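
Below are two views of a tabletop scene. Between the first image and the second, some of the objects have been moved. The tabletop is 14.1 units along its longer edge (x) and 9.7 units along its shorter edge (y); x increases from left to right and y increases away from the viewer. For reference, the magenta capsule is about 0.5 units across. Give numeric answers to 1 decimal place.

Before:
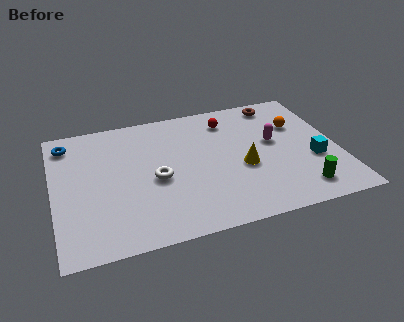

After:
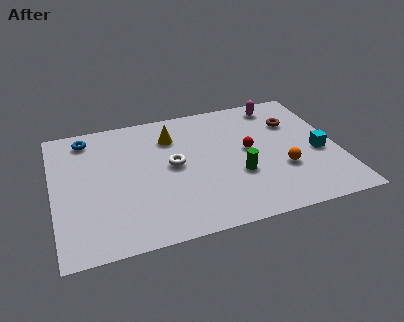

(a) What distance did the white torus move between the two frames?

1.2

The white torus moved from about (5.0, 4.3) to (5.9, 5.1), a distance of √(0.9² + 0.8²) ≈ 1.2.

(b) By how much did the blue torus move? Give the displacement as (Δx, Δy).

(1.0, 0.2)

The blue torus started near (0.8, 8.1) and ended near (1.8, 8.3).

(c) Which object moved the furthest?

the yellow cone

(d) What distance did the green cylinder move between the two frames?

3.5

The green cylinder moved from about (11.9, 1.6) to (9.0, 3.5), a distance of √(2.9² + 1.9²) ≈ 3.5.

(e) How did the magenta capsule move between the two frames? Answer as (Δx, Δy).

(0.5, 2.9)

From the two frames, the magenta capsule sits at roughly (11.0, 5.5) before and (11.5, 8.4) after.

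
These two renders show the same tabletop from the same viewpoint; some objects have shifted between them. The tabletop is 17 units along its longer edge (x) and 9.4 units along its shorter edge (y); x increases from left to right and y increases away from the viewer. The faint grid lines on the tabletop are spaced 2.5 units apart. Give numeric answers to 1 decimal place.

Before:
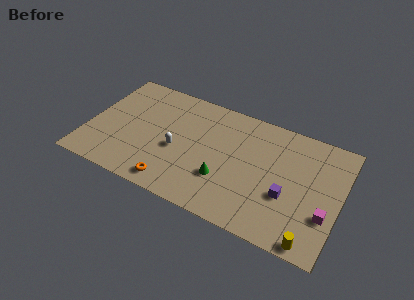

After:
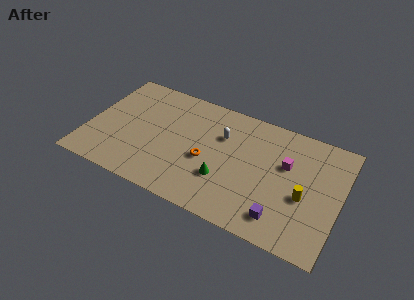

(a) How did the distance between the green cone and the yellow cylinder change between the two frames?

-1.1

Before: roughly 6.5 units apart; after: 5.4. That's 1.1 units closer together.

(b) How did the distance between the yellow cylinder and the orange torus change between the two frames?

-2.7

They were about 9.3 units apart before and 6.6 after — 2.7 units closer together.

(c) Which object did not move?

the green cone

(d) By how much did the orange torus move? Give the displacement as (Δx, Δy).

(1.9, 2.8)

The orange torus was at about (6.2, 1.2) and moved to about (8.1, 4.0).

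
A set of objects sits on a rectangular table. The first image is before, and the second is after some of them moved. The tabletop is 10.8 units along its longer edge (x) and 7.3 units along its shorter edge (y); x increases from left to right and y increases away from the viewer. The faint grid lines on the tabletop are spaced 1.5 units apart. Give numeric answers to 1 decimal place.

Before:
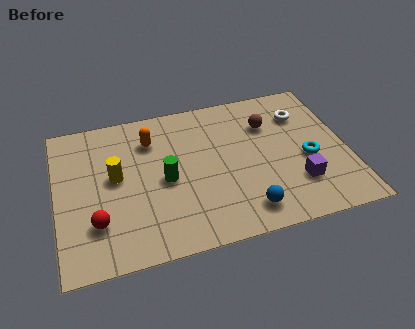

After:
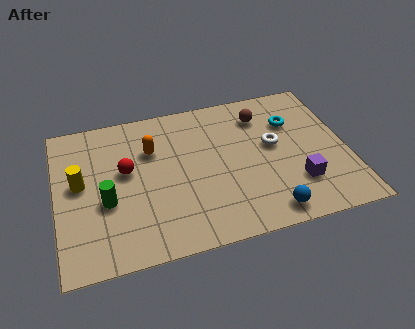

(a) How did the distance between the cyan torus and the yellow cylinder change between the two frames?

+0.9

They were about 7.2 units apart before and 8.1 after — 0.9 units further apart.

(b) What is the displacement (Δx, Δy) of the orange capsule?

(0.0, -0.5)

From the two frames, the orange capsule sits at roughly (3.6, 5.5) before and (3.6, 5.0) after.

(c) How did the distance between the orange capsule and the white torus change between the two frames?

-1.1

They were about 5.7 units apart before and 4.6 after — 1.1 units closer together.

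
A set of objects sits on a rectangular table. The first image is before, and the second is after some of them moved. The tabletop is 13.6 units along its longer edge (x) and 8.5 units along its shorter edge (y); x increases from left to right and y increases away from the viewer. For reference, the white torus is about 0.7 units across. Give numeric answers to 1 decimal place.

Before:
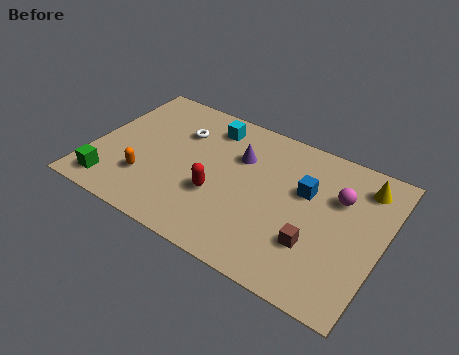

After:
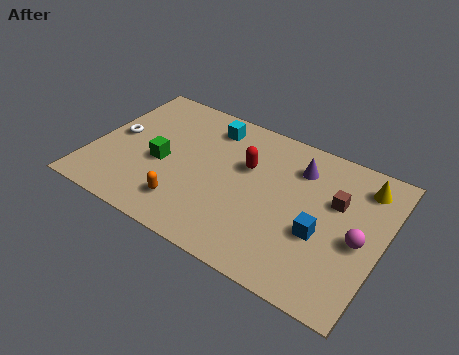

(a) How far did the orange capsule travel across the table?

2.1

From (2.8, 2.4) to (4.8, 1.8), the orange capsule covered √(2.0² + 0.6²) ≈ 2.1 units.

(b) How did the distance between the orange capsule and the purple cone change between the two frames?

+1.4

They were about 5.2 units apart before and 6.6 after — 1.4 units further apart.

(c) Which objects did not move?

the cyan cube and the yellow cone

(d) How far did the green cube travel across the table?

3.1

From (1.3, 1.3) to (3.3, 3.7), the green cube covered √(2.0² + 2.4²) ≈ 3.1 units.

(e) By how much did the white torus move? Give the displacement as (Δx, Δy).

(-2.8, -1.6)

The white torus started near (3.8, 6.0) and ended near (1.0, 4.4).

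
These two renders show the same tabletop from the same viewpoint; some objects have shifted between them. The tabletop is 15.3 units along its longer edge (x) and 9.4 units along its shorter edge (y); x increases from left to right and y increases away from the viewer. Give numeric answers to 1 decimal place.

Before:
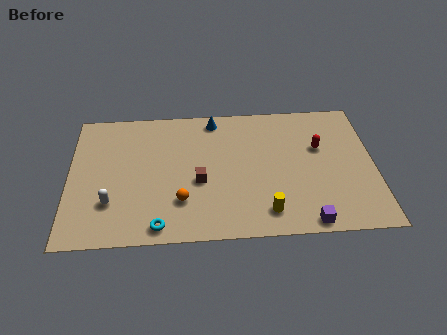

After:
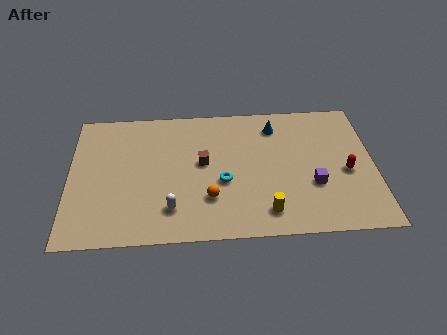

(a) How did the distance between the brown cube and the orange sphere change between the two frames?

+0.9

Before: roughly 1.6 units apart; after: 2.5. That's 0.9 units further apart.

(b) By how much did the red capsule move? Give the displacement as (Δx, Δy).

(1.3, -1.8)

The red capsule was at about (12.6, 5.9) and moved to about (13.9, 4.1).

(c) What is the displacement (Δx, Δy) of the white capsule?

(3.0, -0.6)

The white capsule was at about (2.1, 2.7) and moved to about (5.1, 2.1).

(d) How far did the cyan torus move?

4.3

The cyan torus was near (4.5, 1.0) before and (7.7, 3.8) after, so it travelled √(3.2² + 2.8²) ≈ 4.3 units.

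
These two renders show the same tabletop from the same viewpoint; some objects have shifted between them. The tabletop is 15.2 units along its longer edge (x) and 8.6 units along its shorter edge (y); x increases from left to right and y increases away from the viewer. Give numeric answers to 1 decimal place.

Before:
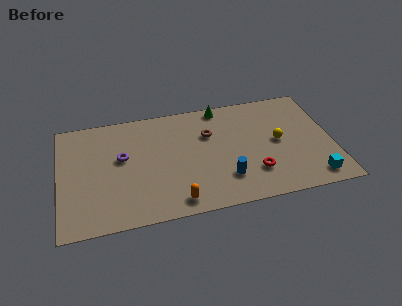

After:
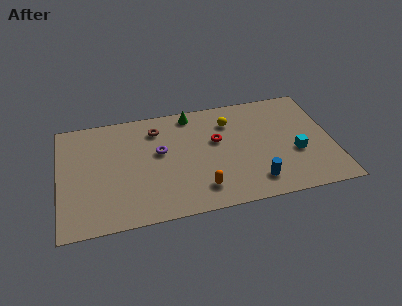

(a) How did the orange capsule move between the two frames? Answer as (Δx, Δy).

(1.4, 0.6)

The orange capsule started near (6.3, 1.1) and ended near (7.7, 1.7).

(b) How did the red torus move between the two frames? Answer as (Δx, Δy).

(-1.9, 2.9)

The red torus started near (10.7, 2.3) and ended near (8.8, 5.2).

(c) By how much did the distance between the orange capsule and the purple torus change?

-0.9

They were about 4.8 units apart before and 3.9 after — 0.9 units closer together.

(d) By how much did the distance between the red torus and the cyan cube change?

+1.3

They were about 3.4 units apart before and 4.7 after — 1.3 units further apart.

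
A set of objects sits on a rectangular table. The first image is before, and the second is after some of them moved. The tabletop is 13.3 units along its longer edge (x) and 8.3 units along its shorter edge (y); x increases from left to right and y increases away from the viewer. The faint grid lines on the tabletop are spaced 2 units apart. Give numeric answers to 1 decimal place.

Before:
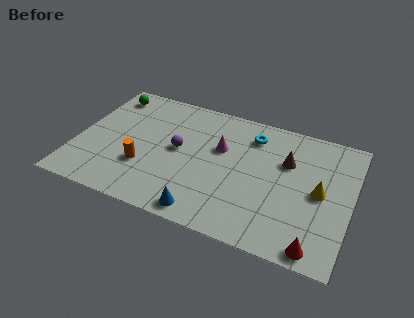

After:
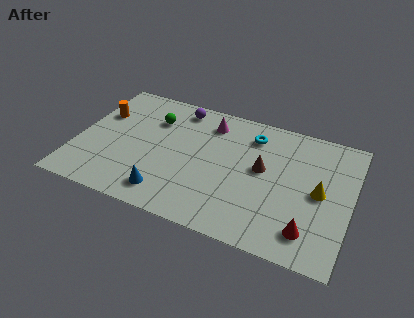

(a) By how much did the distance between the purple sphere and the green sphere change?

-3.0

Before: roughly 4.6 units apart; after: 1.6. That's 3.0 units closer together.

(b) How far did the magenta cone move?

1.7

From (6.9, 5.2) to (6.2, 6.7), the magenta cone covered √(0.7² + 1.5²) ≈ 1.7 units.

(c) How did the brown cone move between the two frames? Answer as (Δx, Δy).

(-1.1, -0.9)

The brown cone was at about (10.1, 5.5) and moved to about (9.0, 4.6).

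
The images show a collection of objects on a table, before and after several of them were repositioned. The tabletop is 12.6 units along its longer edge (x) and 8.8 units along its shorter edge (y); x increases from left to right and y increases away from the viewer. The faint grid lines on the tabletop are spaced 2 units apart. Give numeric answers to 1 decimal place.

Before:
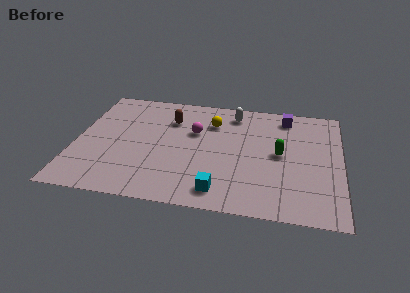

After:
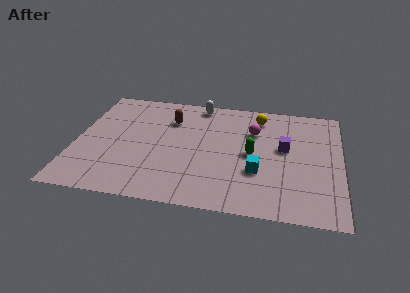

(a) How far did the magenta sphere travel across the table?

2.8

The magenta sphere moved from about (5.6, 5.6) to (8.4, 6.1), a distance of √(2.8² + 0.5²) ≈ 2.8.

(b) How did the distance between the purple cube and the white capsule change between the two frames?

+2.6

Before: roughly 2.5 units apart; after: 5.1. That's 2.6 units further apart.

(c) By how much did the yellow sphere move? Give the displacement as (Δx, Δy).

(2.2, 0.8)

The yellow sphere started near (6.4, 6.5) and ended near (8.6, 7.3).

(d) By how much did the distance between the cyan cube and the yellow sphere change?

-0.9

They were about 5.2 units apart before and 4.3 after — 0.9 units closer together.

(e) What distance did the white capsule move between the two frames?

1.8

The white capsule moved from about (7.4, 7.4) to (5.7, 7.9), a distance of √(1.7² + 0.5²) ≈ 1.8.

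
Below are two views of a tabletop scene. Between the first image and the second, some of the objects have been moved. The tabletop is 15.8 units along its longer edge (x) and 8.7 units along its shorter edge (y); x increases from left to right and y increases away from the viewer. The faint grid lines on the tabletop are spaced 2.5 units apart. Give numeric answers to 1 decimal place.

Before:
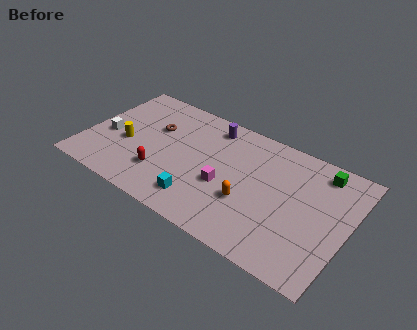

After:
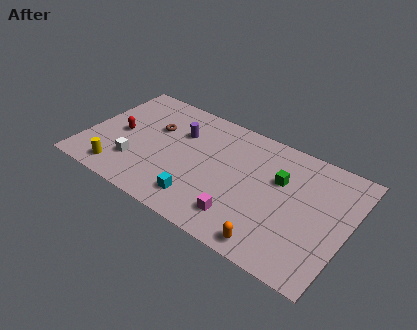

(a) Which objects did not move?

the brown torus and the cyan cube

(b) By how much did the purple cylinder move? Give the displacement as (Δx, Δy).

(-1.7, -1.4)

The purple cylinder started near (7.1, 7.4) and ended near (5.4, 6.0).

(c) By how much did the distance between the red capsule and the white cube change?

-1.6

They were about 3.8 units apart before and 2.2 after — 1.6 units closer together.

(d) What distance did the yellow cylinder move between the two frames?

2.3

From (2.5, 3.6) to (2.5, 1.3), the yellow cylinder covered √(0.0² + 2.3²) ≈ 2.3 units.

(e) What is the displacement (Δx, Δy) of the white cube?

(2.0, -1.3)

The white cube was at about (1.3, 3.7) and moved to about (3.3, 2.4).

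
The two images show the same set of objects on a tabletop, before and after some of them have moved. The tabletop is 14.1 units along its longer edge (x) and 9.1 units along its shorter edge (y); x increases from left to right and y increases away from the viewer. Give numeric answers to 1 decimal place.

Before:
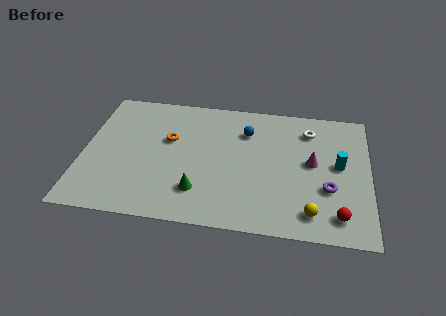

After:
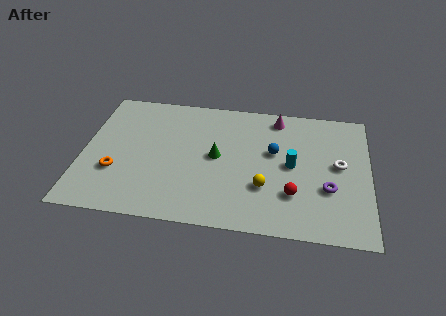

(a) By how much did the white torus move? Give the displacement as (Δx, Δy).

(1.5, -2.3)

The white torus was at about (11.1, 7.2) and moved to about (12.6, 4.9).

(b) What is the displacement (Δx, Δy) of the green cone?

(0.8, 2.5)

The green cone was at about (5.8, 2.2) and moved to about (6.6, 4.7).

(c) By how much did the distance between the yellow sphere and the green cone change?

-2.5

Before: roughly 5.5 units apart; after: 3.0. That's 2.5 units closer together.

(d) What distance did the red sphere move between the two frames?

2.5

From (12.6, 1.5) to (10.4, 2.6), the red sphere covered √(2.2² + 1.1²) ≈ 2.5 units.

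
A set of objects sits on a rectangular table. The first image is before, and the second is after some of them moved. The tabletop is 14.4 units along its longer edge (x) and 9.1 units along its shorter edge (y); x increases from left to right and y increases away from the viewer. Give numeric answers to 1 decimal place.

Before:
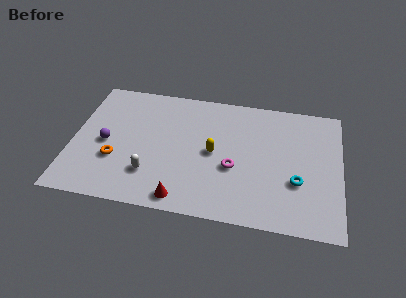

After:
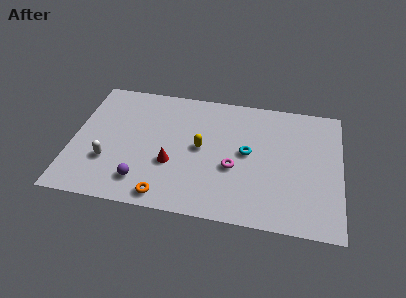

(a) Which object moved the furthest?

the orange torus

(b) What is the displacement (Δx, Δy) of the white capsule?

(-2.3, 0.5)

The white capsule started near (4.3, 2.4) and ended near (2.0, 2.9).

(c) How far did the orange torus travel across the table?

3.5

The orange torus moved from about (2.4, 3.1) to (5.2, 1.0), a distance of √(2.8² + 2.1²) ≈ 3.5.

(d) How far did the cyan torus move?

3.1

The cyan torus moved from about (12.1, 3.2) to (9.4, 4.8), a distance of √(2.7² + 1.6²) ≈ 3.1.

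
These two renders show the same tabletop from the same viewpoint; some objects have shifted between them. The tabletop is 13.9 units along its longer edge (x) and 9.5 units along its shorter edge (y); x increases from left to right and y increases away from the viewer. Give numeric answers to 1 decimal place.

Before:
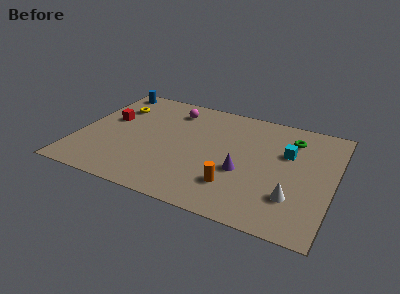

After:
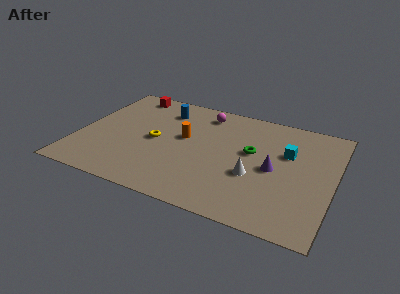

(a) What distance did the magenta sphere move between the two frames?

1.7

The magenta sphere was near (4.8, 7.7) before and (6.5, 8.0) after, so it travelled √(1.7² + 0.3²) ≈ 1.7 units.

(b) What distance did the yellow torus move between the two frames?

3.4

From (1.7, 6.9) to (4.2, 4.6), the yellow torus covered √(2.5² + 2.3²) ≈ 3.4 units.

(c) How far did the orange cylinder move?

4.3

The orange cylinder was near (8.8, 2.4) before and (5.7, 5.4) after, so it travelled √(3.1² + 3.0²) ≈ 4.3 units.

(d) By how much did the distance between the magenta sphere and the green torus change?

-2.8

The distance was about 6.6 in the first image and 3.8 in the second, so they moved 2.8 units closer together.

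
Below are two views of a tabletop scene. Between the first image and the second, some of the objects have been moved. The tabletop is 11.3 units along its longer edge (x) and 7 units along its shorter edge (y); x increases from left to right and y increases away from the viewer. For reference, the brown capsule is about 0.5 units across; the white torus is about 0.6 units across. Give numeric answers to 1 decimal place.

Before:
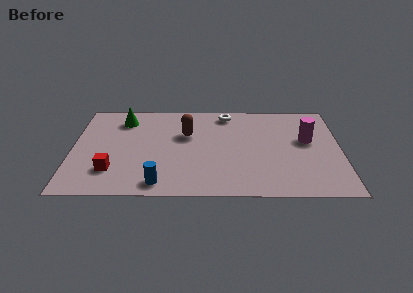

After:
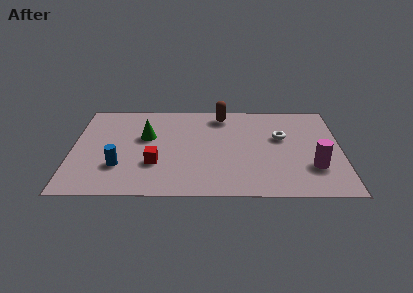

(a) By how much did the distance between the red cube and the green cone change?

-1.8

They were about 3.8 units apart before and 2.0 after — 1.8 units closer together.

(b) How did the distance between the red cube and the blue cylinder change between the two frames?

-0.7

The distance was about 2.2 in the first image and 1.5 in the second, so they moved 0.7 units closer together.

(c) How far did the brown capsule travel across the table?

2.1

From (4.8, 4.5) to (6.3, 6.0), the brown capsule covered √(1.5² + 1.5²) ≈ 2.1 units.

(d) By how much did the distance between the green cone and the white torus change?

+1.3

They were about 4.4 units apart before and 5.7 after — 1.3 units further apart.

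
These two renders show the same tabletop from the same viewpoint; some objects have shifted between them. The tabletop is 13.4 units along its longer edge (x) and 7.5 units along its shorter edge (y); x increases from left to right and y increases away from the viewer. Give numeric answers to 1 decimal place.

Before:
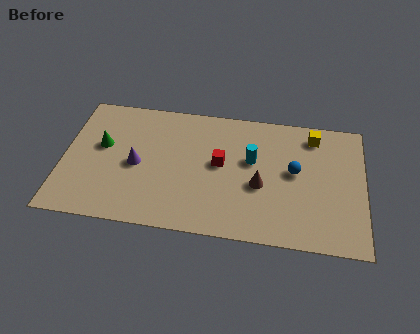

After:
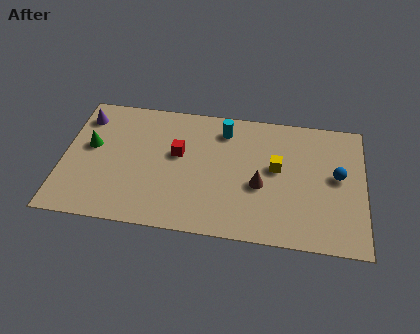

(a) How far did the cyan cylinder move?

2.1

The cyan cylinder moved from about (8.4, 4.5) to (7.1, 6.1), a distance of √(1.3² + 1.6²) ≈ 2.1.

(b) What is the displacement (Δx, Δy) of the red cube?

(-1.9, 0.3)

From the two frames, the red cube sits at roughly (7.0, 4.1) before and (5.1, 4.4) after.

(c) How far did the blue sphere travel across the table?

1.9

From (10.3, 4.1) to (12.2, 4.1), the blue sphere covered √(1.9² + 0.0²) ≈ 1.9 units.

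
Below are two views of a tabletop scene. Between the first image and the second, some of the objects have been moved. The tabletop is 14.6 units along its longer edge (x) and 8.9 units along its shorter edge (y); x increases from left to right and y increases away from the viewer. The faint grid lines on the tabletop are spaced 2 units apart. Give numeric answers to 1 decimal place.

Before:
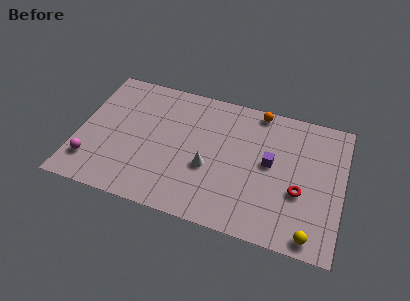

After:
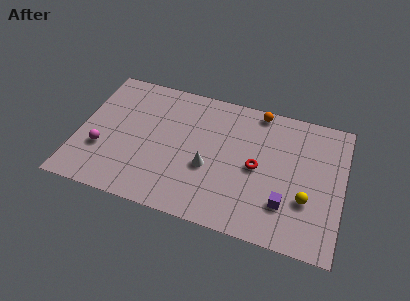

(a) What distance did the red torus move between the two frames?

2.6

From (12.3, 3.4) to (9.9, 4.3), the red torus covered √(2.4² + 0.9²) ≈ 2.6 units.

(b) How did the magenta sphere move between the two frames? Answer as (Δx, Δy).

(0.5, 1.0)

From the two frames, the magenta sphere sits at roughly (0.9, 2.0) before and (1.4, 3.0) after.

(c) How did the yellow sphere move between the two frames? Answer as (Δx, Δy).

(-0.4, 2.1)

The yellow sphere started near (13.1, 0.9) and ended near (12.7, 3.0).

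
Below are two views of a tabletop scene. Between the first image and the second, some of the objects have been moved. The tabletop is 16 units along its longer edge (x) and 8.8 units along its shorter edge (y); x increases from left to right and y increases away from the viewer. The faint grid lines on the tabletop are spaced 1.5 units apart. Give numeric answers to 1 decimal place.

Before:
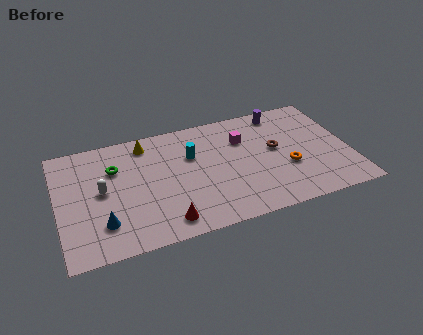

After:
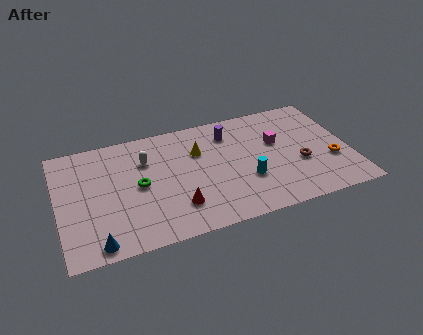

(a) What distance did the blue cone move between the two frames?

1.4

The blue cone moved from about (2.3, 2.2) to (1.9, 0.9), a distance of √(0.4² + 1.3²) ≈ 1.4.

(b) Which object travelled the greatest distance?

the cyan cylinder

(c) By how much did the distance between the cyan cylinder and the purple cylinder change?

-1.6

The distance was about 5.5 in the first image and 3.9 in the second, so they moved 1.6 units closer together.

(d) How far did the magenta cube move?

2.0

The magenta cube was near (10.3, 6.2) before and (12.1, 5.4) after, so it travelled √(1.8² + 0.8²) ≈ 2.0 units.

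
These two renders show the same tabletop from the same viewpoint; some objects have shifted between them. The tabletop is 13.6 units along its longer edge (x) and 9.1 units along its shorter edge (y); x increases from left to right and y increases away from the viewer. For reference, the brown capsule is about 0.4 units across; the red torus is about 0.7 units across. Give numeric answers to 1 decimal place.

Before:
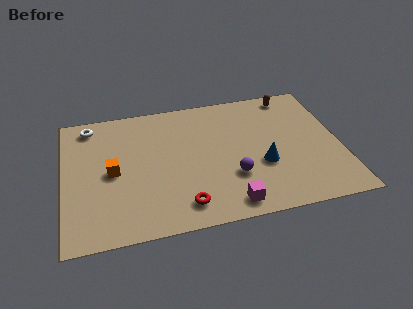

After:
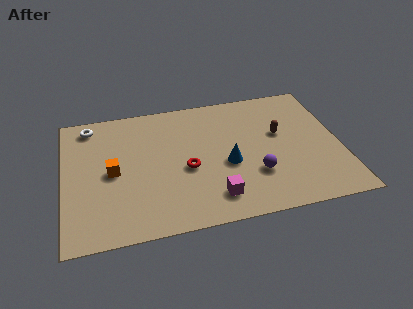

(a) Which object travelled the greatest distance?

the brown capsule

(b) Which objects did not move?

the white torus and the orange cube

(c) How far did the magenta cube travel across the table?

0.9

The magenta cube moved from about (7.9, 1.1) to (7.2, 1.7), a distance of √(0.7² + 0.6²) ≈ 0.9.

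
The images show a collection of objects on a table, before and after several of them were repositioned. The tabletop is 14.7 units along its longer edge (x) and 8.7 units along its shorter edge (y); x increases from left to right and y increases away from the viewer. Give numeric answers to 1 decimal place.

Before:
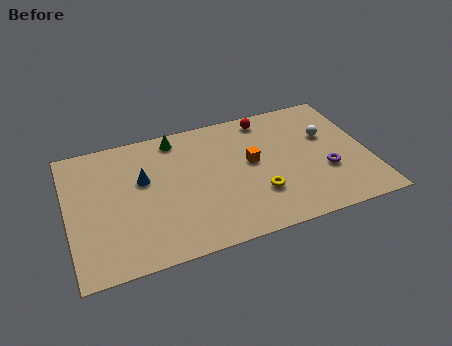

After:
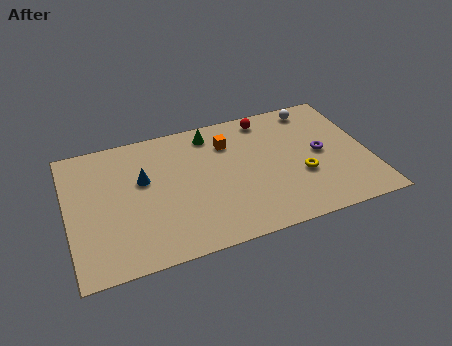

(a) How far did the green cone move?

1.7

The green cone was near (5.5, 7.6) before and (7.2, 7.4) after, so it travelled √(1.7² + 0.2²) ≈ 1.7 units.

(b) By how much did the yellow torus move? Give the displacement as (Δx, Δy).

(2.2, 0.6)

From the two frames, the yellow torus sits at roughly (9.1, 2.6) before and (11.3, 3.2) after.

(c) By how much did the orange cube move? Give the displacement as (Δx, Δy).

(-1.0, 1.7)

The orange cube started near (9.0, 4.8) and ended near (8.0, 6.5).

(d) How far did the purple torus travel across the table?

1.3

The purple torus moved from about (12.5, 3.1) to (12.4, 4.4), a distance of √(0.1² + 1.3²) ≈ 1.3.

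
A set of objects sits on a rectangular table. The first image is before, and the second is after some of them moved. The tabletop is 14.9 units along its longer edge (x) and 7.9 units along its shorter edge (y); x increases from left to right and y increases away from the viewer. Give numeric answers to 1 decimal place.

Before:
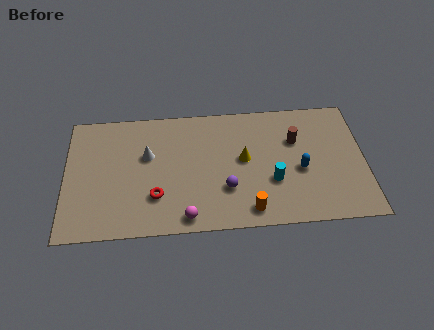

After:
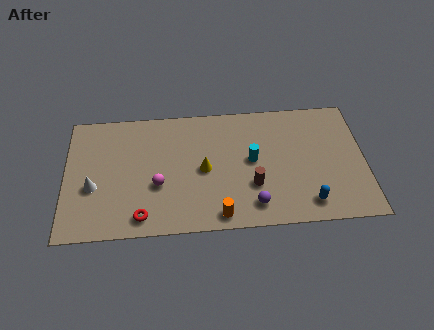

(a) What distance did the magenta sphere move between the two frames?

2.5

From (6.0, 0.9) to (4.6, 3.0), the magenta sphere covered √(1.4² + 2.1²) ≈ 2.5 units.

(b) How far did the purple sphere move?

1.7

The purple sphere was near (8.0, 2.5) before and (9.3, 1.4) after, so it travelled √(1.3² + 1.1²) ≈ 1.7 units.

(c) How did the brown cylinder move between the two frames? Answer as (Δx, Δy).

(-2.2, -2.7)

The brown cylinder started near (11.5, 5.3) and ended near (9.3, 2.6).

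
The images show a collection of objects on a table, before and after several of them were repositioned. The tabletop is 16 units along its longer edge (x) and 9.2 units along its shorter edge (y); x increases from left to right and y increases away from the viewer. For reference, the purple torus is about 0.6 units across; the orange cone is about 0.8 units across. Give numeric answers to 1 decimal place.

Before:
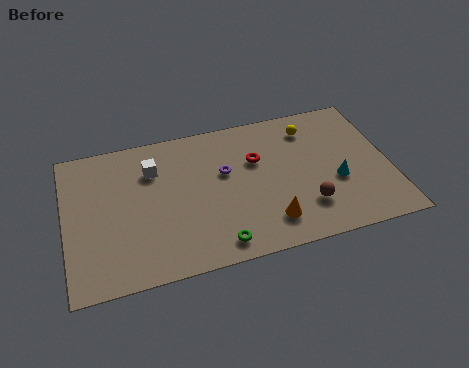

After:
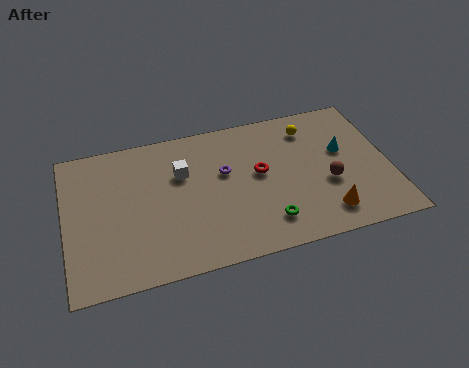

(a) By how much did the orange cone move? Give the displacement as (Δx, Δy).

(2.8, -0.2)

The orange cone started near (9.8, 1.9) and ended near (12.6, 1.7).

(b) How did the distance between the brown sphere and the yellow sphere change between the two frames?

-1.2

Before: roughly 5.0 units apart; after: 3.8. That's 1.2 units closer together.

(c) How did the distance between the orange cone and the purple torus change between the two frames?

+1.9

The distance was about 4.2 in the first image and 6.1 in the second, so they moved 1.9 units further apart.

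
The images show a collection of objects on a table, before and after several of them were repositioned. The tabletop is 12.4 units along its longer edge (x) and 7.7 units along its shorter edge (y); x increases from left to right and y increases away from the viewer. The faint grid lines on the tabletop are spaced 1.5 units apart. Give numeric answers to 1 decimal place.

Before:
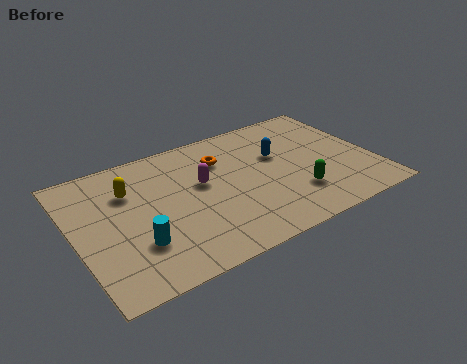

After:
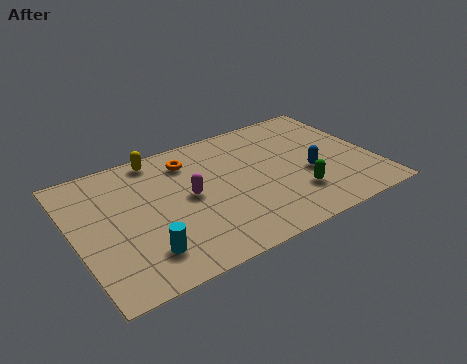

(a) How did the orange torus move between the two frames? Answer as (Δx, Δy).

(-1.3, 0.5)

The orange torus was at about (6.3, 5.6) and moved to about (5.0, 6.1).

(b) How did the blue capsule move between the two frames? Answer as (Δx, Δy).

(1.0, -1.7)

The blue capsule started near (8.6, 4.8) and ended near (9.6, 3.1).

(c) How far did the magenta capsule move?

0.8

The magenta capsule was near (5.3, 4.5) before and (4.7, 4.0) after, so it travelled √(0.6² + 0.5²) ≈ 0.8 units.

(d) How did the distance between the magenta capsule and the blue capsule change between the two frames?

+1.7

The distance was about 3.3 in the first image and 5.0 in the second, so they moved 1.7 units further apart.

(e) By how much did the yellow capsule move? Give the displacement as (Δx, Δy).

(1.4, 1.5)

From the two frames, the yellow capsule sits at roughly (2.4, 5.4) before and (3.8, 6.9) after.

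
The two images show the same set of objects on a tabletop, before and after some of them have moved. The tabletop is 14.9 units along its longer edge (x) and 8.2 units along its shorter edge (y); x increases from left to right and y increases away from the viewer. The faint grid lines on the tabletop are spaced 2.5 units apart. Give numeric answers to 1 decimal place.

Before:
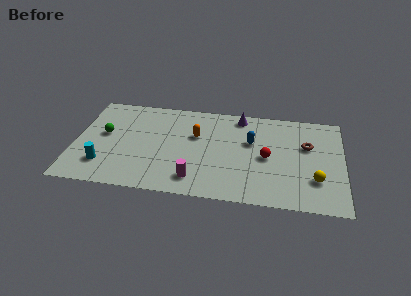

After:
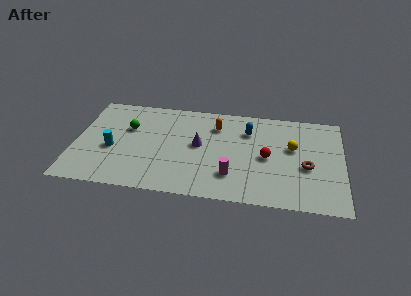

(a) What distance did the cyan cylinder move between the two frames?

1.5

From (1.7, 2.0) to (2.1, 3.4), the cyan cylinder covered √(0.4² + 1.4²) ≈ 1.5 units.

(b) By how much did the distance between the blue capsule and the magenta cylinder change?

-0.7

They were about 4.7 units apart before and 4.0 after — 0.7 units closer together.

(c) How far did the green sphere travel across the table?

1.5

The green sphere was near (1.6, 4.6) before and (2.9, 5.3) after, so it travelled √(1.3² + 0.7²) ≈ 1.5 units.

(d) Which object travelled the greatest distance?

the purple cone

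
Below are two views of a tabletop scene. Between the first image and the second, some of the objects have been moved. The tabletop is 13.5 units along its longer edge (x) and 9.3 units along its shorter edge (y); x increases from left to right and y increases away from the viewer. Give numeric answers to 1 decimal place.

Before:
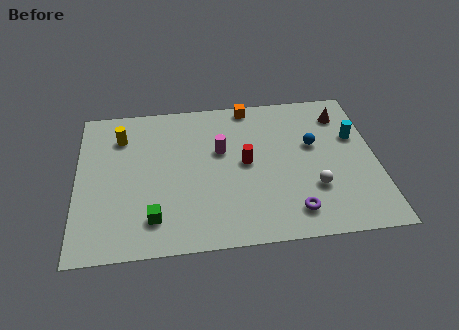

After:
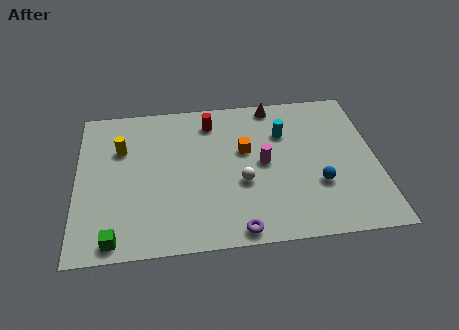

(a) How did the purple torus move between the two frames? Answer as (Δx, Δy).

(-2.5, -0.8)

From the two frames, the purple torus sits at roughly (9.6, 1.6) before and (7.1, 0.8) after.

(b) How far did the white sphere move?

3.3

The white sphere was near (10.6, 2.9) before and (7.4, 3.6) after, so it travelled √(3.2² + 0.7²) ≈ 3.3 units.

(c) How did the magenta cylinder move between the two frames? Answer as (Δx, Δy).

(1.9, -1.0)

From the two frames, the magenta cylinder sits at roughly (6.5, 5.7) before and (8.4, 4.7) after.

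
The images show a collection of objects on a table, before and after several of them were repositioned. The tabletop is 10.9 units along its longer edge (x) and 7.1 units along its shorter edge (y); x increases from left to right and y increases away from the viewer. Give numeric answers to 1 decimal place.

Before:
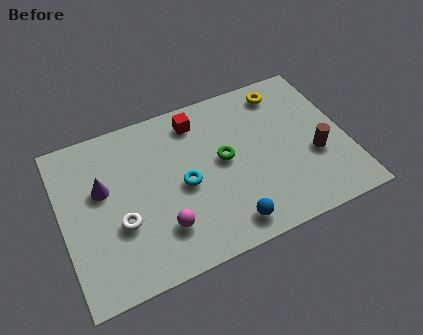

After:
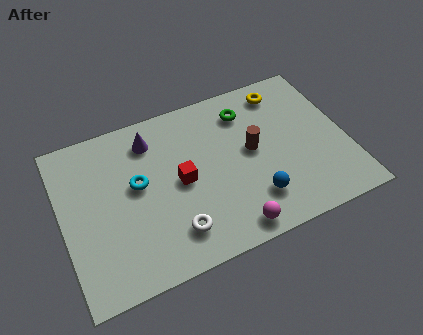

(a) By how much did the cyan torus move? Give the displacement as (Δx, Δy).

(-1.7, 0.7)

The cyan torus was at about (4.6, 3.3) and moved to about (2.9, 4.0).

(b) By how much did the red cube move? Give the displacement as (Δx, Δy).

(-0.9, -2.4)

The red cube started near (5.4, 5.9) and ended near (4.5, 3.5).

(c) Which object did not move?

the yellow torus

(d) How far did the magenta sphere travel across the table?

2.7

The magenta sphere moved from about (3.6, 1.8) to (6.1, 0.8), a distance of √(2.5² + 1.0²) ≈ 2.7.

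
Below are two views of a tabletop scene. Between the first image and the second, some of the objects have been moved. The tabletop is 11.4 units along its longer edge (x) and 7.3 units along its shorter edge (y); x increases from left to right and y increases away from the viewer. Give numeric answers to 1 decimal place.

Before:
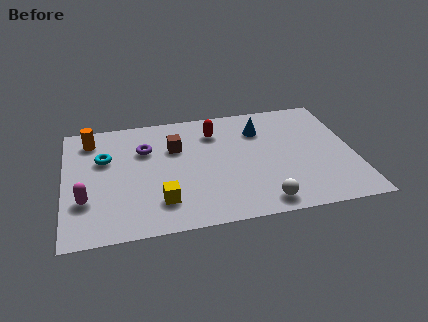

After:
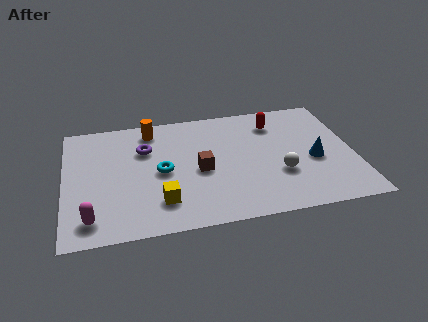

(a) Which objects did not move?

the yellow cube and the purple torus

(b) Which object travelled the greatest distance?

the blue cone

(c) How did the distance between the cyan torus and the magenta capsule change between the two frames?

+1.1

Before: roughly 2.5 units apart; after: 3.6. That's 1.1 units further apart.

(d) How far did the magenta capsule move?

1.1

From (0.8, 2.3) to (1.0, 1.2), the magenta capsule covered √(0.2² + 1.1²) ≈ 1.1 units.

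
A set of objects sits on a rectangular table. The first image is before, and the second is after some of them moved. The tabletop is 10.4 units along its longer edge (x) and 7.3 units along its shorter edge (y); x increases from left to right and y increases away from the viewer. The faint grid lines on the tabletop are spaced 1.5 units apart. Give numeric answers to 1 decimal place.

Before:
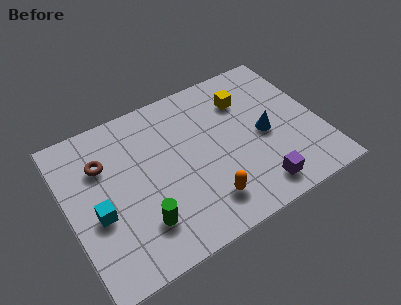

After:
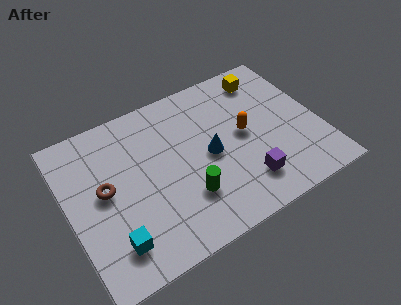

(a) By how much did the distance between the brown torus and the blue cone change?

-2.4

They were about 6.7 units apart before and 4.3 after — 2.4 units closer together.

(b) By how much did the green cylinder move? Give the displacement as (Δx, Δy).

(1.9, 0.3)

From the two frames, the green cylinder sits at roughly (2.7, 1.8) before and (4.6, 2.1) after.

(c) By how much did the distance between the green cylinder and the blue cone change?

-3.8

Before: roughly 5.6 units apart; after: 1.8. That's 3.8 units closer together.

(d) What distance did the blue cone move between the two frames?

2.3

The blue cone moved from about (8.1, 3.4) to (5.8, 3.5), a distance of √(2.3² + 0.1²) ≈ 2.3.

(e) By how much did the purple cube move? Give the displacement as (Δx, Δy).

(-0.4, 0.5)

The purple cube started near (7.4, 1.1) and ended near (7.0, 1.6).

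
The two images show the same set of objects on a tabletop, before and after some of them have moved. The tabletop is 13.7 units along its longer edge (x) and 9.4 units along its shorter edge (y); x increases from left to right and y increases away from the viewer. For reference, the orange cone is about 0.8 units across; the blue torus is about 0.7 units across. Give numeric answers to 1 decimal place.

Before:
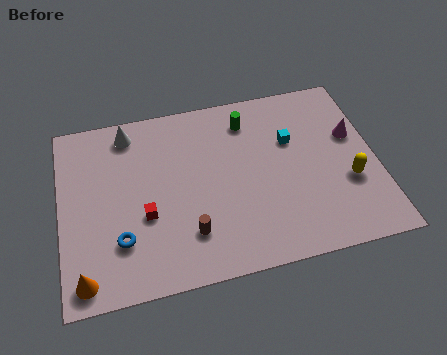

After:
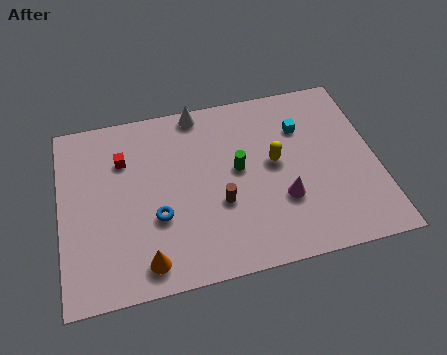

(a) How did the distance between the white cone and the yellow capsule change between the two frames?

-5.7

The distance was about 10.4 in the first image and 4.7 in the second, so they moved 5.7 units closer together.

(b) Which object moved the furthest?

the magenta cone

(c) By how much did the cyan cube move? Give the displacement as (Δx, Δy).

(0.5, 0.6)

The cyan cube was at about (10.1, 6.1) and moved to about (10.6, 6.7).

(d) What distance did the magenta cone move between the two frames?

4.3

The magenta cone was near (12.8, 5.8) before and (9.5, 3.1) after, so it travelled √(3.3² + 2.7²) ≈ 4.3 units.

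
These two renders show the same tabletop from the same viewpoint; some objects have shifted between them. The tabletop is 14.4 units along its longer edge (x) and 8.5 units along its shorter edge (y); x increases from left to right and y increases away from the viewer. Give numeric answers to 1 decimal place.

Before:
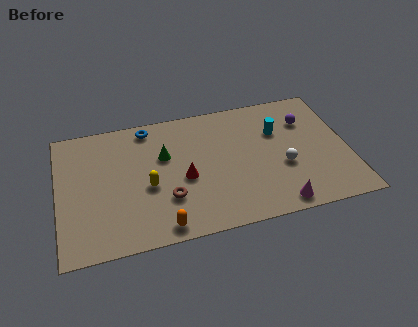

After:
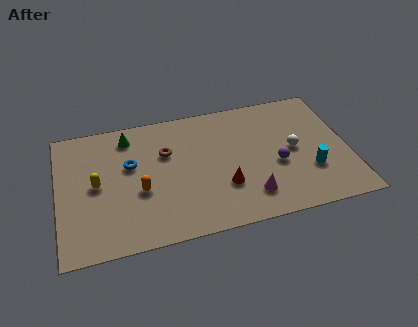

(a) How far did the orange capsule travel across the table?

2.7

From (4.9, 0.9) to (4.0, 3.4), the orange capsule covered √(0.9² + 2.5²) ≈ 2.7 units.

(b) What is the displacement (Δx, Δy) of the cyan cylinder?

(1.4, -3.0)

The cyan cylinder started near (11.0, 5.7) and ended near (12.4, 2.7).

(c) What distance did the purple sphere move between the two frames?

3.1

From (12.5, 6.1) to (10.8, 3.5), the purple sphere covered √(1.7² + 2.6²) ≈ 3.1 units.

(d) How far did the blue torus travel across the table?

2.5

From (4.6, 7.5) to (3.6, 5.2), the blue torus covered √(1.0² + 2.3²) ≈ 2.5 units.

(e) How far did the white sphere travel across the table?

1.2

The white sphere moved from about (11.1, 3.3) to (11.7, 4.3), a distance of √(0.6² + 1.0²) ≈ 1.2.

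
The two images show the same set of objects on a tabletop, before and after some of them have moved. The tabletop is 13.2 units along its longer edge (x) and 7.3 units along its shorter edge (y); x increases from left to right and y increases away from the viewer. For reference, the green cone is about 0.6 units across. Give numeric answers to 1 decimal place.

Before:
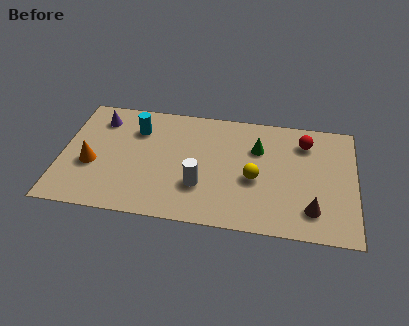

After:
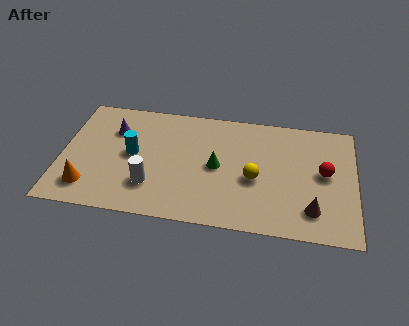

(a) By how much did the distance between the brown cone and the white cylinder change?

+2.2

Before: roughly 5.0 units apart; after: 7.2. That's 2.2 units further apart.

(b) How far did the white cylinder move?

2.2

The white cylinder was near (6.3, 2.3) before and (4.1, 2.0) after, so it travelled √(2.2² + 0.3²) ≈ 2.2 units.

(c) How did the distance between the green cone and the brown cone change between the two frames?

+0.5

They were about 4.2 units apart before and 4.7 after — 0.5 units further apart.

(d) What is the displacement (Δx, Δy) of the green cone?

(-1.8, -1.4)

The green cone was at about (8.8, 5.0) and moved to about (7.0, 3.6).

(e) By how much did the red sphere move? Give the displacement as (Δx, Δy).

(0.9, -1.8)

The red sphere started near (10.9, 5.7) and ended near (11.8, 3.9).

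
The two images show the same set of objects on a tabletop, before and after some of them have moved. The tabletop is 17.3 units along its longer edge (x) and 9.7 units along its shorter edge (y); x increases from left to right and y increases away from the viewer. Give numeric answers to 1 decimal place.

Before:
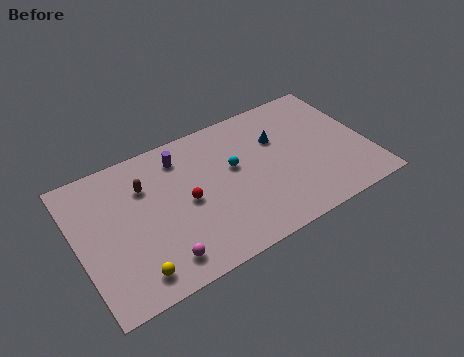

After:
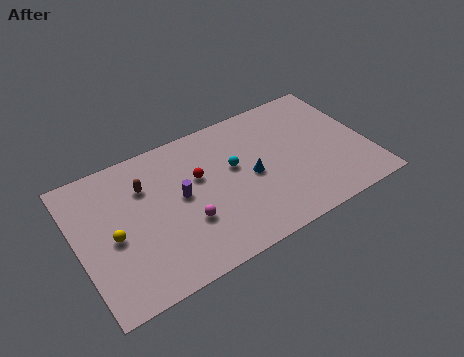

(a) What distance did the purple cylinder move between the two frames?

2.7

The purple cylinder moved from about (6.5, 7.9) to (6.1, 5.2), a distance of √(0.4² + 2.7²) ≈ 2.7.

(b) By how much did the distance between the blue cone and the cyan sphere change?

-1.5

Before: roughly 2.9 units apart; after: 1.4. That's 1.5 units closer together.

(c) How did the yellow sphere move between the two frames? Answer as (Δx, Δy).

(-0.8, 2.9)

The yellow sphere started near (2.8, 1.5) and ended near (2.0, 4.4).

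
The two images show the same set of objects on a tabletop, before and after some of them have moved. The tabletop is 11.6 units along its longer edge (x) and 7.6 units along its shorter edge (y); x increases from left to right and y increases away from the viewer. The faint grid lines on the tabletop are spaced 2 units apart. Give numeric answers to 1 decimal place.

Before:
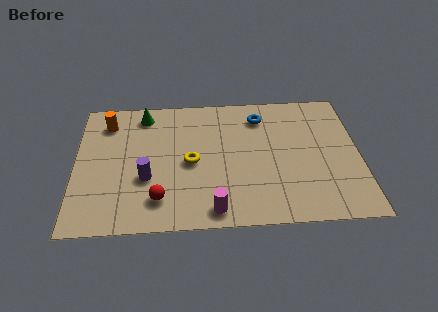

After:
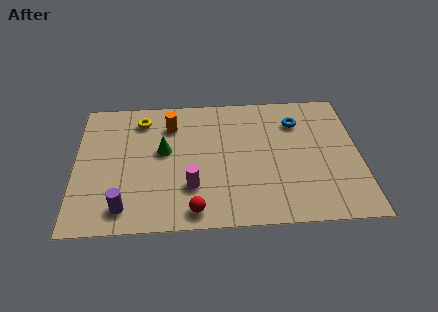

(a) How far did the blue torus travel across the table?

1.6

The blue torus was near (7.6, 6.1) before and (9.1, 5.7) after, so it travelled √(1.5² + 0.4²) ≈ 1.6 units.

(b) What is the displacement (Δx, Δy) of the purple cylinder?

(-0.9, -1.6)

The purple cylinder was at about (2.9, 2.8) and moved to about (2.0, 1.2).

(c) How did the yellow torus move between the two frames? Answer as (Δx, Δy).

(-2.0, 2.6)

The yellow torus was at about (4.7, 3.6) and moved to about (2.7, 6.2).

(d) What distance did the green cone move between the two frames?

2.3

The green cone was near (2.8, 6.5) before and (3.6, 4.3) after, so it travelled √(0.8² + 2.2²) ≈ 2.3 units.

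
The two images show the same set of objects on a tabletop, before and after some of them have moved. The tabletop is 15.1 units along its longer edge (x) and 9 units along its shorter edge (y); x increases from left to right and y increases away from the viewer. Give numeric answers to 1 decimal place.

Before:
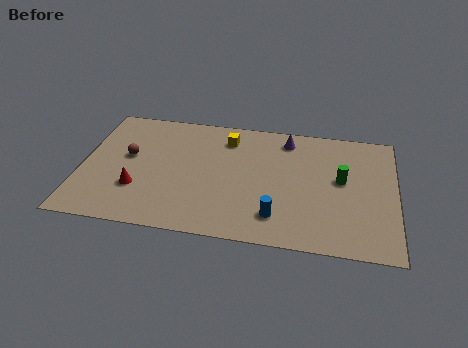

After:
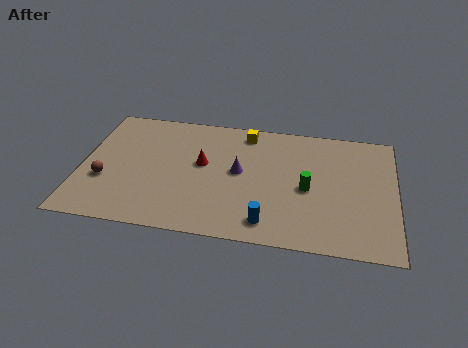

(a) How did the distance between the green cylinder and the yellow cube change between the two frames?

-1.2

They were about 6.0 units apart before and 4.8 after — 1.2 units closer together.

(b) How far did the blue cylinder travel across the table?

0.6

From (9.5, 1.9) to (9.1, 1.4), the blue cylinder covered √(0.4² + 0.5²) ≈ 0.6 units.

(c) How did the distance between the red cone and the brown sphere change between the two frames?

+2.6

Before: roughly 2.4 units apart; after: 5.0. That's 2.6 units further apart.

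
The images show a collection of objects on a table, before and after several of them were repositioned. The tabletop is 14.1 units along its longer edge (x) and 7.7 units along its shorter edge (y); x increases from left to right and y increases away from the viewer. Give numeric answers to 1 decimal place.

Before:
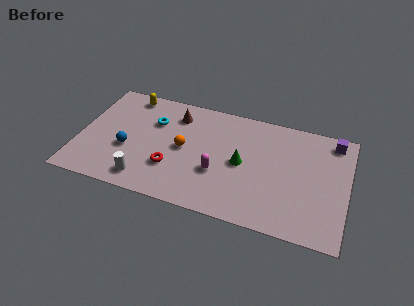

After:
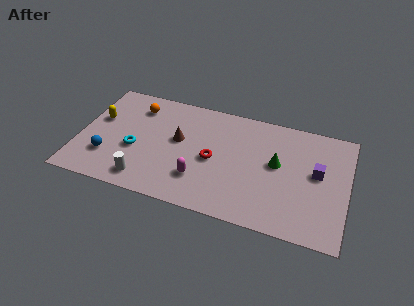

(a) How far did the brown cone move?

1.7

From (4.9, 6.1) to (5.2, 4.4), the brown cone covered √(0.3² + 1.7²) ≈ 1.7 units.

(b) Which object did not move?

the white cylinder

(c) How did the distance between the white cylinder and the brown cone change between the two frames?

-1.5

They were about 5.0 units apart before and 3.5 after — 1.5 units closer together.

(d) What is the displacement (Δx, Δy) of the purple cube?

(-0.7, -2.4)

The purple cube started near (13.2, 6.7) and ended near (12.5, 4.3).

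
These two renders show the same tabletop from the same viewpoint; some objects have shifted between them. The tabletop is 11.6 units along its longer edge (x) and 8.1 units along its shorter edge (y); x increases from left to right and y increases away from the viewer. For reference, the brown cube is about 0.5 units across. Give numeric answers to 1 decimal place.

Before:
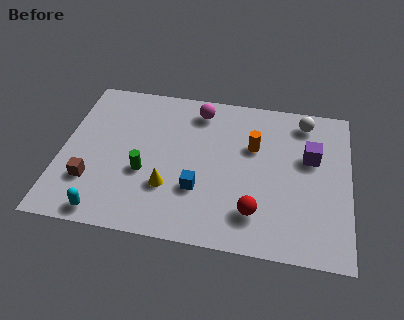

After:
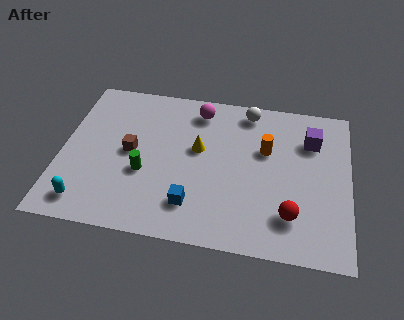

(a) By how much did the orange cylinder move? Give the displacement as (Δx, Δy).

(0.5, -0.1)

From the two frames, the orange cylinder sits at roughly (7.7, 5.2) before and (8.2, 5.1) after.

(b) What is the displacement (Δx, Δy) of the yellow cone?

(1.1, 2.2)

The yellow cone was at about (4.4, 2.5) and moved to about (5.5, 4.7).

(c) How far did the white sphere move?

2.3

From (9.7, 6.9) to (7.4, 7.1), the white sphere covered √(2.3² + 0.2²) ≈ 2.3 units.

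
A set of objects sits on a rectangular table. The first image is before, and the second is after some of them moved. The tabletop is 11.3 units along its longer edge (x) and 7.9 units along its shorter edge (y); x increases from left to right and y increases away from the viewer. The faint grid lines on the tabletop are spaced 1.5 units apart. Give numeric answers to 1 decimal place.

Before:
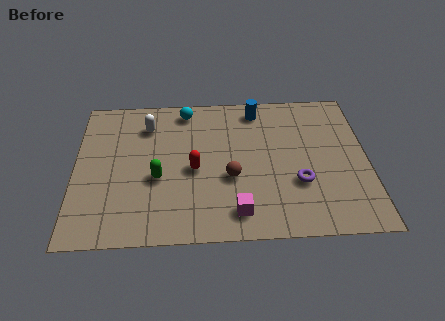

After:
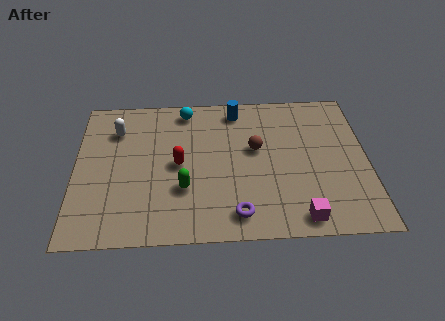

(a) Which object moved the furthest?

the purple torus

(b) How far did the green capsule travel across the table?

1.2

From (3.2, 3.2) to (4.2, 2.6), the green capsule covered √(1.0² + 0.6²) ≈ 1.2 units.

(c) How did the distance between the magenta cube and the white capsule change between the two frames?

+2.7

The distance was about 5.9 in the first image and 8.6 in the second, so they moved 2.7 units further apart.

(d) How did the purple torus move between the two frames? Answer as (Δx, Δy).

(-2.4, -1.5)

The purple torus was at about (8.6, 2.7) and moved to about (6.2, 1.2).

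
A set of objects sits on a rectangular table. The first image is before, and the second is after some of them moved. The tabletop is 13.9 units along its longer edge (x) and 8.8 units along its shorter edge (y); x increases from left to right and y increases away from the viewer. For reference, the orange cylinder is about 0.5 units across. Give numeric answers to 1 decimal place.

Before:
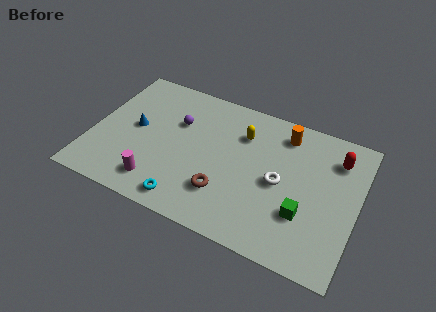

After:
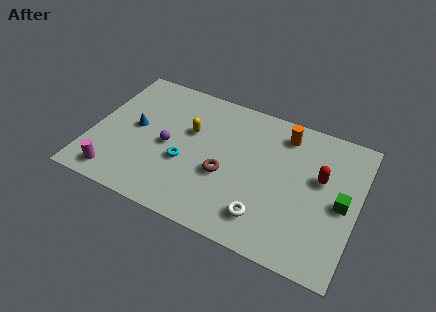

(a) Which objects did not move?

the blue cone and the orange cylinder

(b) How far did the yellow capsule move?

2.8

The yellow capsule was near (7.7, 6.4) before and (5.0, 5.5) after, so it travelled √(2.7² + 0.9²) ≈ 2.8 units.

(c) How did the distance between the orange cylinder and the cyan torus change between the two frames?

-1.4

The distance was about 7.6 in the first image and 6.2 in the second, so they moved 1.4 units closer together.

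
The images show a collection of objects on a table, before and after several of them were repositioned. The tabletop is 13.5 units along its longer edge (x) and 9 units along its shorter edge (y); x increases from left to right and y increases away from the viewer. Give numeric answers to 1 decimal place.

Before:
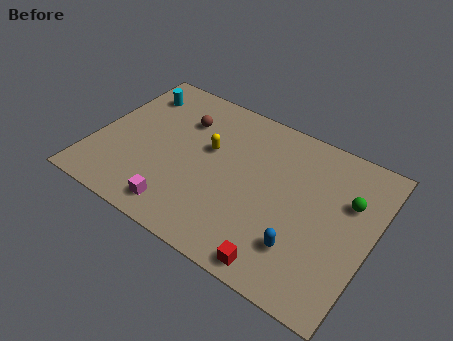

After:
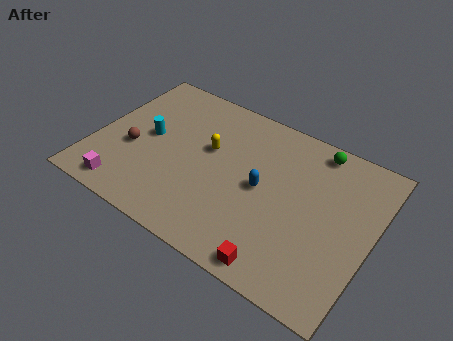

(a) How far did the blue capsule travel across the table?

3.2

The blue capsule moved from about (10.5, 2.3) to (8.2, 4.5), a distance of √(2.3² + 2.2²) ≈ 3.2.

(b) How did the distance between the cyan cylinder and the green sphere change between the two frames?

-2.4

The distance was about 10.9 in the first image and 8.5 in the second, so they moved 2.4 units closer together.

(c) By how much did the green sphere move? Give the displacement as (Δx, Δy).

(-1.9, 2.1)

The green sphere was at about (12.2, 5.9) and moved to about (10.3, 8.0).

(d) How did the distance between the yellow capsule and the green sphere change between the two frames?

-1.3

The distance was about 6.8 in the first image and 5.5 in the second, so they moved 1.3 units closer together.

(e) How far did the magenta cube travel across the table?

2.7

The magenta cube was near (4.7, 1.3) before and (2.0, 1.1) after, so it travelled √(2.7² + 0.2²) ≈ 2.7 units.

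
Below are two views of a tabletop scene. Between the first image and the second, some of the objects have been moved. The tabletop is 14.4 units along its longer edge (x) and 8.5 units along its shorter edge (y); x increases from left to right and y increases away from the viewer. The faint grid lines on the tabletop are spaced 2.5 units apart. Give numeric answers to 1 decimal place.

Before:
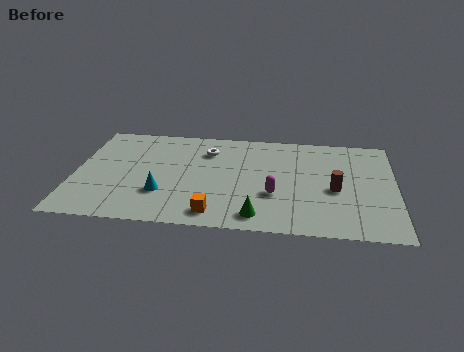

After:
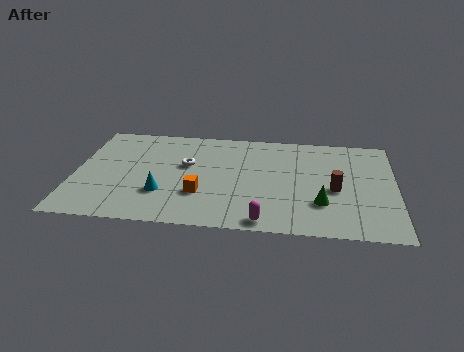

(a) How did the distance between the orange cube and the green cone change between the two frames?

+3.5

They were about 1.9 units apart before and 5.4 after — 3.5 units further apart.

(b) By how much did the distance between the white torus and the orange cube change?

-2.7

The distance was about 5.2 in the first image and 2.5 in the second, so they moved 2.7 units closer together.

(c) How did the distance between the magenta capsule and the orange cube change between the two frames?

+0.3

Before: roughly 3.2 units apart; after: 3.5. That's 0.3 units further apart.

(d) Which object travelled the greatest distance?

the green cone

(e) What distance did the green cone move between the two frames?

3.1

The green cone was near (8.3, 1.2) before and (11.1, 2.5) after, so it travelled √(2.8² + 1.3²) ≈ 3.1 units.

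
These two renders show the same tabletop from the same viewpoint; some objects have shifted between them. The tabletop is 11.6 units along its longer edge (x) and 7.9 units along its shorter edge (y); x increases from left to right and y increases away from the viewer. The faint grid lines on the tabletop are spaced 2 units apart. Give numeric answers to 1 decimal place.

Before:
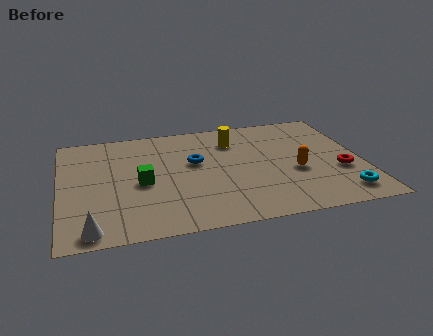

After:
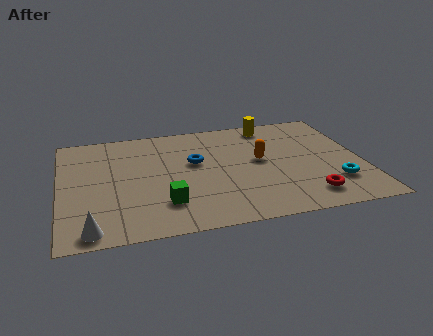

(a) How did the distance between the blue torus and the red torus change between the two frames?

-0.5

They were about 5.8 units apart before and 5.3 after — 0.5 units closer together.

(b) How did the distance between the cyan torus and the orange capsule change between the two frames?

+1.0

The distance was about 2.5 in the first image and 3.5 in the second, so they moved 1.0 units further apart.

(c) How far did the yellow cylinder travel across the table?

1.7

From (6.8, 6.0) to (8.3, 6.9), the yellow cylinder covered √(1.5² + 0.9²) ≈ 1.7 units.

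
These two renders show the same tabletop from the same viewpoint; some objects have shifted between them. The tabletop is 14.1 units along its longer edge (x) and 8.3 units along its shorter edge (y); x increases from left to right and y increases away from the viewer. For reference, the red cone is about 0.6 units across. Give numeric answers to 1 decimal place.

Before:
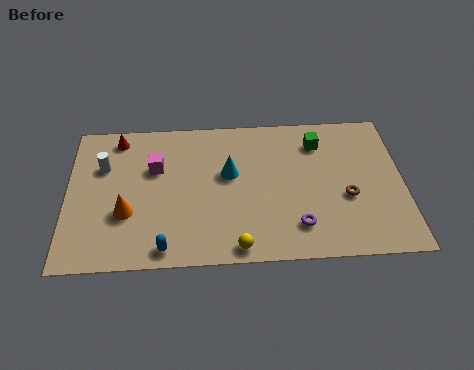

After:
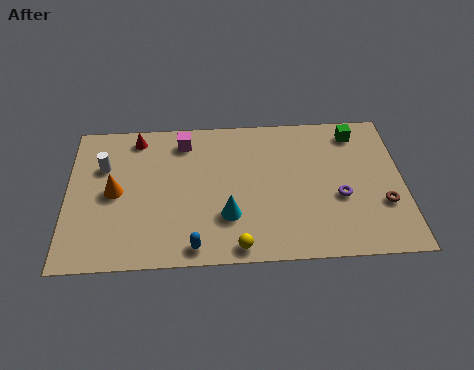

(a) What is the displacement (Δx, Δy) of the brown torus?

(1.5, -0.5)

From the two frames, the brown torus sits at roughly (11.7, 3.3) before and (13.2, 2.8) after.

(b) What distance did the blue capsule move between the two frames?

1.2

The blue capsule was near (4.1, 0.9) before and (5.3, 0.9) after, so it travelled √(1.2² + 0.0²) ≈ 1.2 units.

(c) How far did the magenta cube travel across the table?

1.9

From (3.7, 5.4) to (4.9, 6.9), the magenta cube covered √(1.2² + 1.5²) ≈ 1.9 units.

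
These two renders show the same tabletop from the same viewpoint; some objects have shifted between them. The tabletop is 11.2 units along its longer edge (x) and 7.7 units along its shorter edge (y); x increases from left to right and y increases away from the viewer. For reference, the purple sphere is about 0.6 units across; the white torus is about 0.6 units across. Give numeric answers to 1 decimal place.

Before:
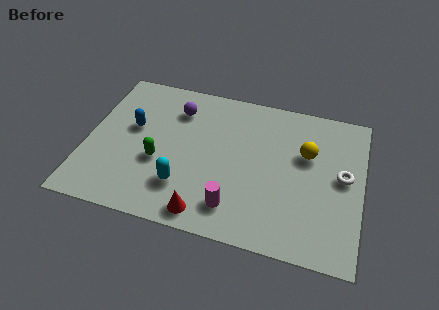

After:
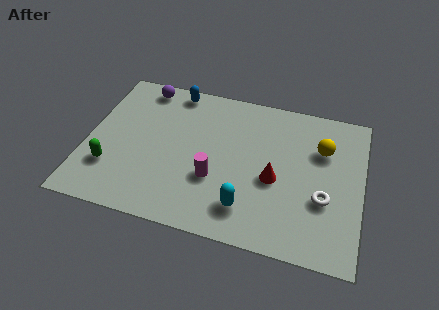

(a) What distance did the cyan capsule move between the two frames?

2.6

The cyan capsule moved from about (4.1, 2.0) to (6.7, 1.6), a distance of √(2.6² + 0.4²) ≈ 2.6.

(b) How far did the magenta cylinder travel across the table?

1.5

The magenta cylinder was near (6.2, 1.5) before and (5.3, 2.7) after, so it travelled √(0.9² + 1.2²) ≈ 1.5 units.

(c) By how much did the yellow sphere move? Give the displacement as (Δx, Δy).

(0.6, 0.4)

The yellow sphere started near (8.9, 4.9) and ended near (9.5, 5.3).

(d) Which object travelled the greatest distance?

the red cone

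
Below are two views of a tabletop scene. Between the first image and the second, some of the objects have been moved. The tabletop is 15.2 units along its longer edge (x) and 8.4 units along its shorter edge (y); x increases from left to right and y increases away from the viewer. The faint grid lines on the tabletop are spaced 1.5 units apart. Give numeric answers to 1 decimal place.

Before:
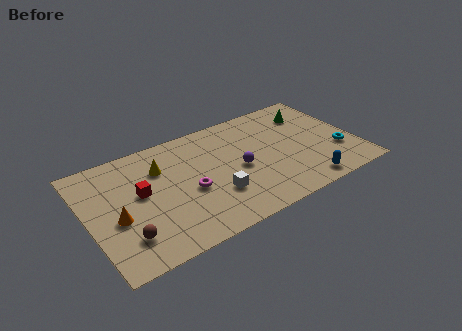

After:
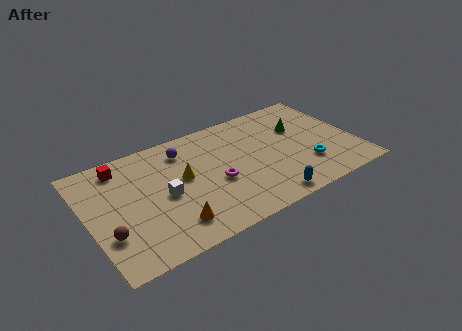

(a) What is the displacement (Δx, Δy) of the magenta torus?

(1.5, -0.1)

The magenta torus was at about (5.6, 3.6) and moved to about (7.1, 3.5).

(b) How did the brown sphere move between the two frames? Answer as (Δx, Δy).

(-0.9, 0.6)

The brown sphere was at about (1.8, 2.0) and moved to about (0.9, 2.6).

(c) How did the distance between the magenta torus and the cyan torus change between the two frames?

-3.3

The distance was about 8.5 in the first image and 5.2 in the second, so they moved 3.3 units closer together.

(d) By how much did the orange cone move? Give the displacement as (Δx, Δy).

(2.8, -1.8)

The orange cone started near (1.5, 3.5) and ended near (4.3, 1.7).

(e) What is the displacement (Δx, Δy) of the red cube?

(-0.8, 2.4)

The red cube was at about (3.0, 4.7) and moved to about (2.2, 7.1).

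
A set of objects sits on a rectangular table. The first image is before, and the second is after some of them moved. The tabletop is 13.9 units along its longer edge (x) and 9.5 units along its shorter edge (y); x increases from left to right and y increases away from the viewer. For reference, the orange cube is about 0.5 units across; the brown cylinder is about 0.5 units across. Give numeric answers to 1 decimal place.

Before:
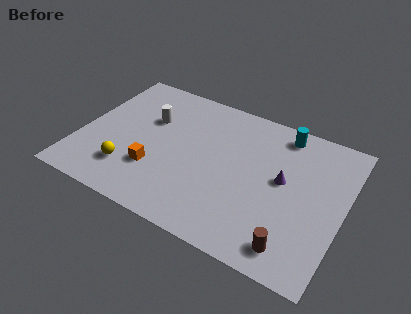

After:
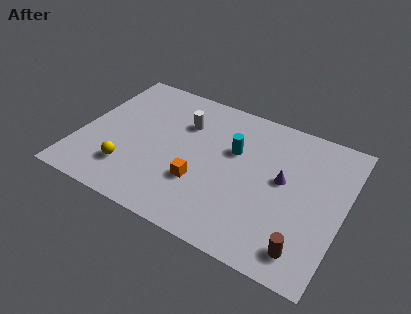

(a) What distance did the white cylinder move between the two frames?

1.9

From (3.4, 6.2) to (5.2, 6.7), the white cylinder covered √(1.8² + 0.5²) ≈ 1.9 units.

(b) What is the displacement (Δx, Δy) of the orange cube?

(2.4, 0.2)

The orange cube was at about (4.2, 2.9) and moved to about (6.6, 3.1).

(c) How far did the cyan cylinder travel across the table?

3.3

The cyan cylinder was near (10.3, 8.3) before and (8.0, 6.0) after, so it travelled √(2.3² + 2.3²) ≈ 3.3 units.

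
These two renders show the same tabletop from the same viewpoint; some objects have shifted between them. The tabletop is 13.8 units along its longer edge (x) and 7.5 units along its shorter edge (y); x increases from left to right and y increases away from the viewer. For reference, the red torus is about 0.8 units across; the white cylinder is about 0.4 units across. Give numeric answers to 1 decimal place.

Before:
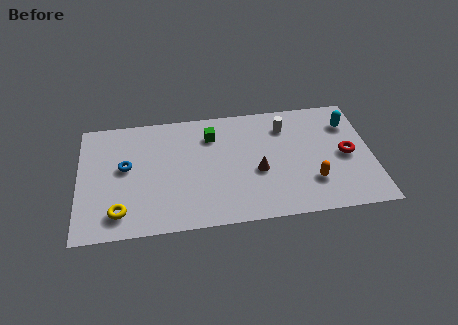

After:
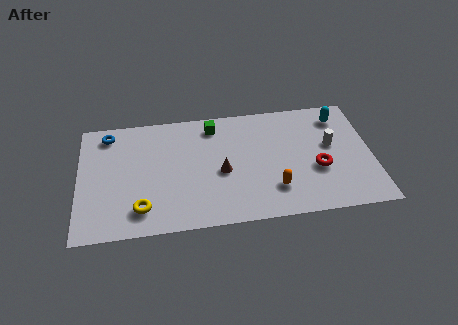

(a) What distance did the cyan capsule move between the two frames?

0.6

The cyan capsule was near (12.8, 5.6) before and (12.4, 6.1) after, so it travelled √(0.4² + 0.5²) ≈ 0.6 units.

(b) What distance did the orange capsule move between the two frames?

1.8

The orange capsule moved from about (10.9, 2.1) to (9.1, 1.9), a distance of √(1.8² + 0.2²) ≈ 1.8.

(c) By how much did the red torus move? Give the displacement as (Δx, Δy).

(-1.4, -0.7)

The red torus was at about (12.6, 3.6) and moved to about (11.2, 2.9).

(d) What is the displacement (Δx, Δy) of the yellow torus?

(1.0, 0.1)

The yellow torus was at about (1.9, 1.4) and moved to about (2.9, 1.5).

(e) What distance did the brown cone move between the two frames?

1.7

From (8.4, 3.1) to (6.7, 3.3), the brown cone covered √(1.7² + 0.2²) ≈ 1.7 units.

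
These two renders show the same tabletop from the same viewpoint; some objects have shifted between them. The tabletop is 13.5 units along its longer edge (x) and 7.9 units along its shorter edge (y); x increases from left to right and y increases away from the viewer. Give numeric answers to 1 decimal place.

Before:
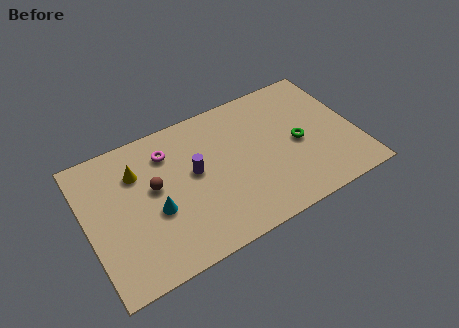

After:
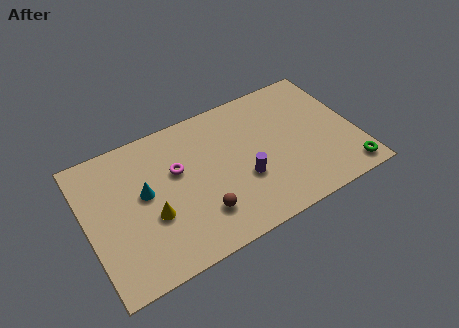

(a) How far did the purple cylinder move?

2.7

The purple cylinder was near (5.4, 4.4) before and (7.7, 2.9) after, so it travelled √(2.3² + 1.5²) ≈ 2.7 units.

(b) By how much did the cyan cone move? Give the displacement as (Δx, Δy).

(-0.4, 1.2)

The cyan cone was at about (3.3, 3.2) and moved to about (2.9, 4.4).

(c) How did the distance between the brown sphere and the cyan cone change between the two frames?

+2.2

They were about 1.3 units apart before and 3.5 after — 2.2 units further apart.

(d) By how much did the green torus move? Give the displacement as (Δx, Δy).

(2.1, -2.7)

From the two frames, the green torus sits at roughly (10.6, 3.7) before and (12.7, 1.0) after.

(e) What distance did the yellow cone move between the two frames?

2.7

The yellow cone was near (2.7, 5.7) before and (3.1, 3.0) after, so it travelled √(0.4² + 2.7²) ≈ 2.7 units.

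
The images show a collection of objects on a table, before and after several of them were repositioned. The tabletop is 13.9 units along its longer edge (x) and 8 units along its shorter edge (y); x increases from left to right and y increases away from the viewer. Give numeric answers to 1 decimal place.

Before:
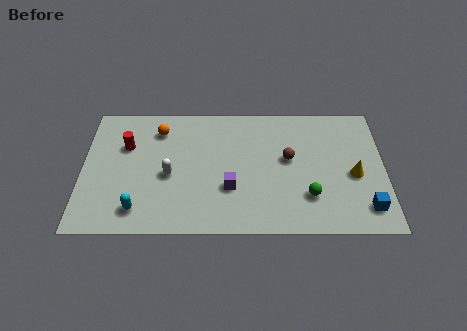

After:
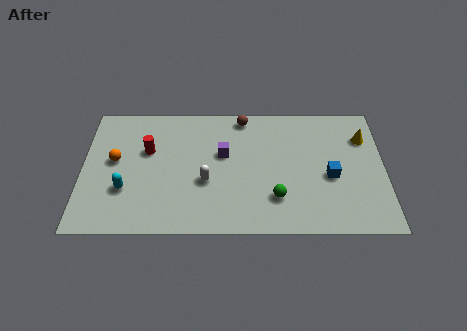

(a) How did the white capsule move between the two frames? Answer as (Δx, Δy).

(1.7, -0.4)

From the two frames, the white capsule sits at roughly (4.0, 3.5) before and (5.7, 3.1) after.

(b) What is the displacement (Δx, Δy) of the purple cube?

(-0.3, 2.1)

The purple cube started near (6.8, 2.7) and ended near (6.5, 4.8).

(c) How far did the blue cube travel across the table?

2.5

The blue cube was near (13.0, 1.5) before and (11.4, 3.4) after, so it travelled √(1.6² + 1.9²) ≈ 2.5 units.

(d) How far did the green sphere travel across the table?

1.5

The green sphere was near (10.4, 2.2) before and (8.9, 2.1) after, so it travelled √(1.5² + 0.1²) ≈ 1.5 units.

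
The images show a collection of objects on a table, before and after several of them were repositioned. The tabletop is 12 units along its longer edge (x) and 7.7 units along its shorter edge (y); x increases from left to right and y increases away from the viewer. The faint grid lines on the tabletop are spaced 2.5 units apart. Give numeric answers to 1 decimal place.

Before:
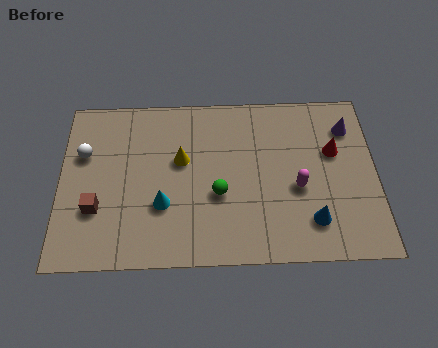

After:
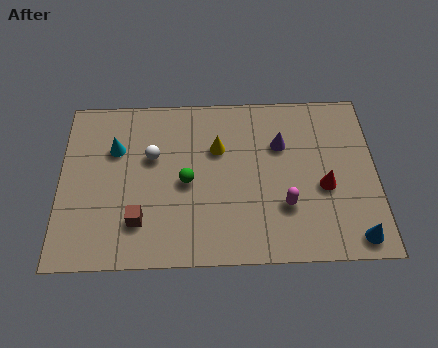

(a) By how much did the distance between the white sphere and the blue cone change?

-0.7

The distance was about 9.2 in the first image and 8.5 in the second, so they moved 0.7 units closer together.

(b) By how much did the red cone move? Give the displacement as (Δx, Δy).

(-0.4, -1.6)

The red cone was at about (10.4, 4.8) and moved to about (10.0, 3.2).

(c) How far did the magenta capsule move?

0.9

The magenta capsule was near (9.0, 3.2) before and (8.5, 2.4) after, so it travelled √(0.5² + 0.8²) ≈ 0.9 units.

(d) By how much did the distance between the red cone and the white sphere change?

-2.8

Before: roughly 9.5 units apart; after: 6.7. That's 2.8 units closer together.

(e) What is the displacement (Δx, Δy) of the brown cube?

(1.6, -0.6)

The brown cube started near (1.4, 2.5) and ended near (3.0, 1.9).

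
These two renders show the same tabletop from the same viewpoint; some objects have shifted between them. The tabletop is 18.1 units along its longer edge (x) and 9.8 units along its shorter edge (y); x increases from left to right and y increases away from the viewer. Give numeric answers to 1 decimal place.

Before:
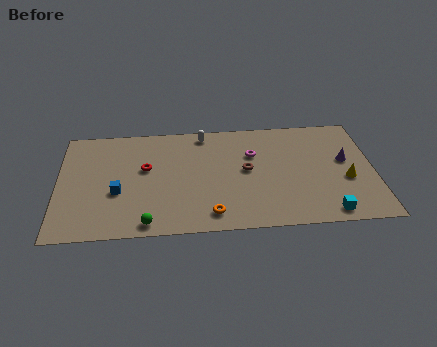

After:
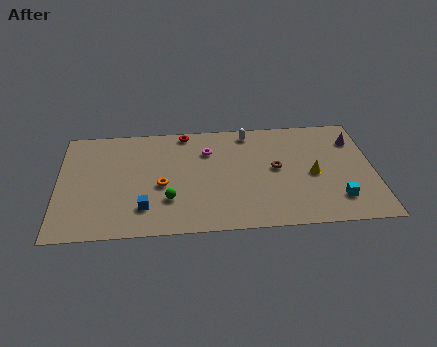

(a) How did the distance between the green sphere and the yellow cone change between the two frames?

-3.3

The distance was about 11.8 in the first image and 8.5 in the second, so they moved 3.3 units closer together.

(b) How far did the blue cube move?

2.1

The blue cube moved from about (3.4, 3.8) to (4.9, 2.3), a distance of √(1.5² + 1.5²) ≈ 2.1.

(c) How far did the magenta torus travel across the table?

2.6

From (11.2, 6.6) to (8.6, 7.1), the magenta torus covered √(2.6² + 0.5²) ≈ 2.6 units.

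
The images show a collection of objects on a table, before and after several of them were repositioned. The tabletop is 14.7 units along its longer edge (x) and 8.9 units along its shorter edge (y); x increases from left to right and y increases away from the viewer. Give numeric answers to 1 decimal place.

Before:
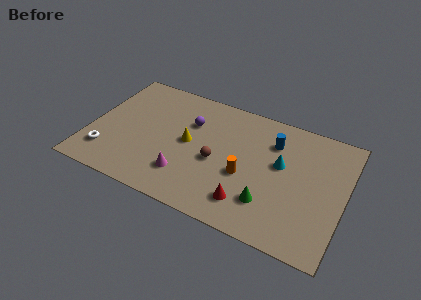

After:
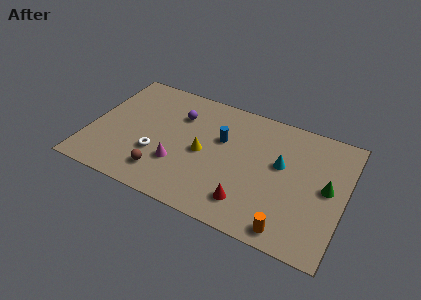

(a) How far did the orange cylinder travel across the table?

3.8

The orange cylinder moved from about (9.1, 3.6) to (11.9, 1.0), a distance of √(2.8² + 2.6²) ≈ 3.8.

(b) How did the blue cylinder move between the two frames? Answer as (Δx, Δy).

(-2.9, -1.0)

The blue cylinder started near (10.4, 6.6) and ended near (7.5, 5.6).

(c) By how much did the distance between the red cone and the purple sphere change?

+0.7

The distance was about 5.8 in the first image and 6.5 in the second, so they moved 0.7 units further apart.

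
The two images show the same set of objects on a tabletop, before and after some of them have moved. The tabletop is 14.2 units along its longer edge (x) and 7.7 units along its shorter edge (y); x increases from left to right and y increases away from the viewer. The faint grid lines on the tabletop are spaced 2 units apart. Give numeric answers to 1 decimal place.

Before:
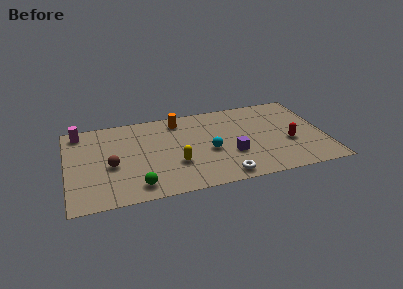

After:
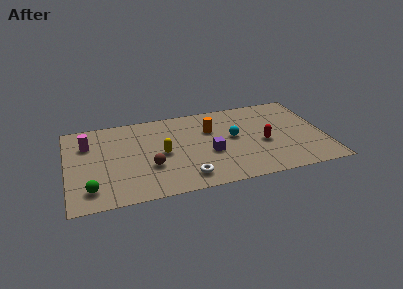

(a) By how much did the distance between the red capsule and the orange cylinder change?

-3.5

Before: roughly 6.9 units apart; after: 3.4. That's 3.5 units closer together.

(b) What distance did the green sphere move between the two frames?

2.5

The green sphere was near (3.7, 1.2) before and (1.2, 1.5) after, so it travelled √(2.5² + 0.3²) ≈ 2.5 units.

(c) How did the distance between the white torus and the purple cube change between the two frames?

+0.4

They were about 1.9 units apart before and 2.3 after — 0.4 units further apart.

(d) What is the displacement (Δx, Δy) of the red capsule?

(-1.4, 0.3)

The red capsule started near (12.2, 3.0) and ended near (10.8, 3.3).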